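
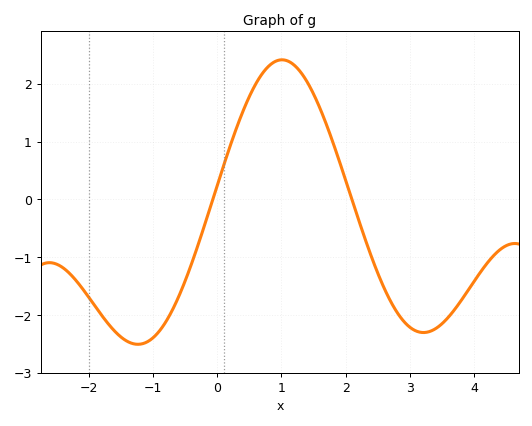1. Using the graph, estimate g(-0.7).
-1.92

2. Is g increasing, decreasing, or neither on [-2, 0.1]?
neither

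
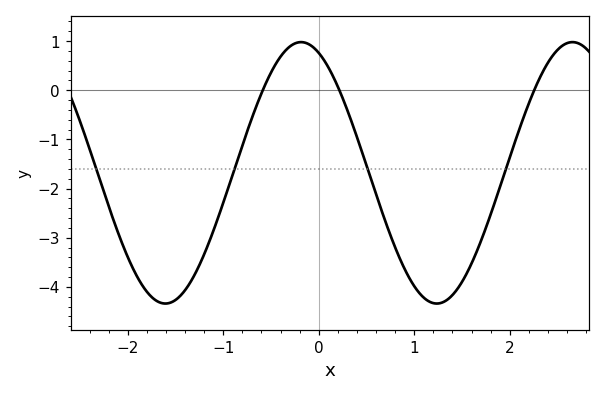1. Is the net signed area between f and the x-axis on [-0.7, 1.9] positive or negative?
negative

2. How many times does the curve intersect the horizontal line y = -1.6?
4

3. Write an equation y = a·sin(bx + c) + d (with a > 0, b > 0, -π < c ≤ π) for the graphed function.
y = 2.66sin(2.21x + 1.98) - 1.68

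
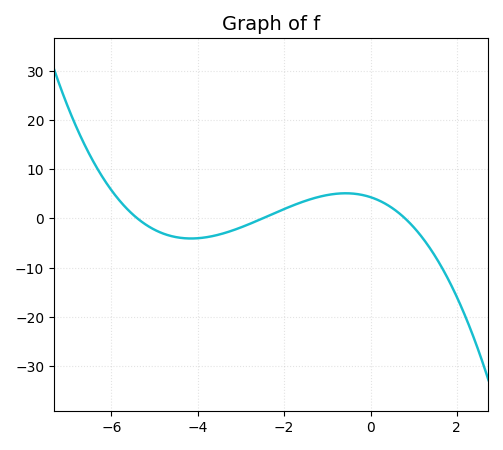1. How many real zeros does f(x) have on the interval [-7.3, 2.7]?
3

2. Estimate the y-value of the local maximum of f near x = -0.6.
5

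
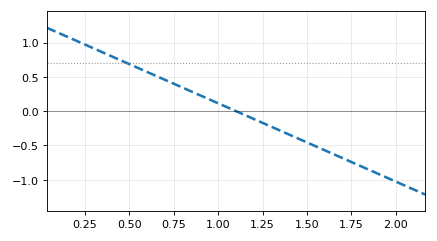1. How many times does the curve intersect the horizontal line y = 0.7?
1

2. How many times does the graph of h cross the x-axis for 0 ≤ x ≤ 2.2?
1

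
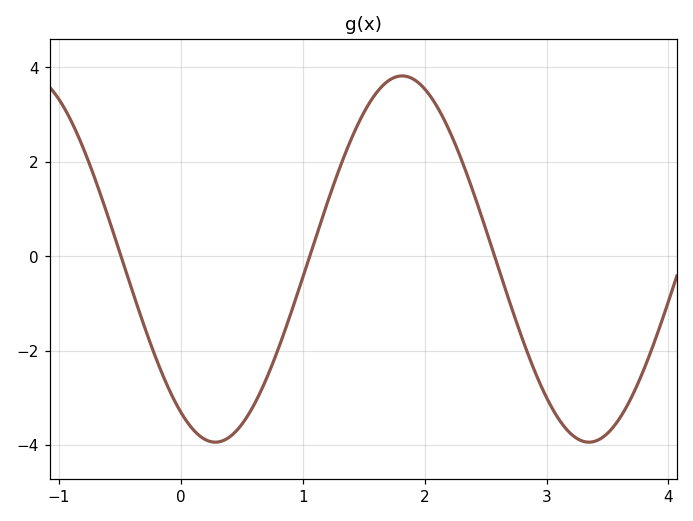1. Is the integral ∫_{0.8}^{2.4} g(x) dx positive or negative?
positive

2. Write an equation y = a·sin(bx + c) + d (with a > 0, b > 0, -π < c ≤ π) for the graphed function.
y = 3.88sin(2x - 2.1) - 0.06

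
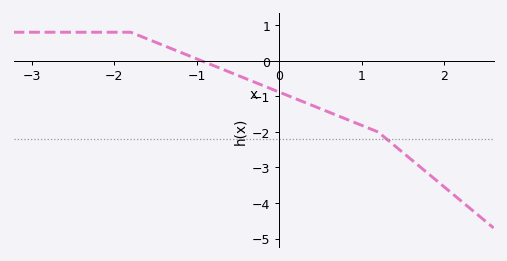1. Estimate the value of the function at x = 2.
-3.54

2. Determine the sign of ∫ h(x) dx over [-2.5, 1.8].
negative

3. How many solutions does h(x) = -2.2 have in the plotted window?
1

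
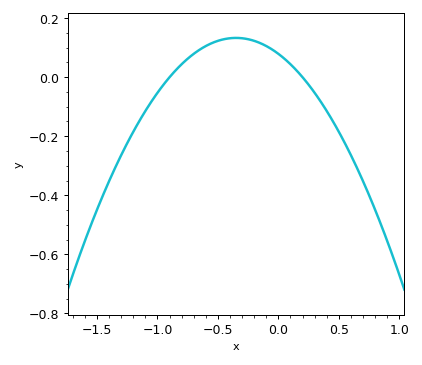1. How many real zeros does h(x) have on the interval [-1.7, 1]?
2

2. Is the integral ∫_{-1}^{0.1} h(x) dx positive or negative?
positive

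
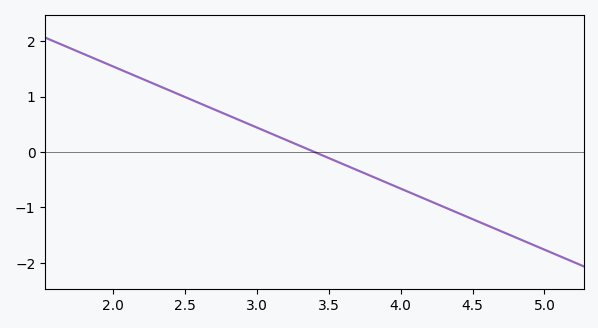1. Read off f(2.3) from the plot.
1.21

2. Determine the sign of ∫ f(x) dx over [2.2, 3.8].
positive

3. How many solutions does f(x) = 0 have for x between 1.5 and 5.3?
1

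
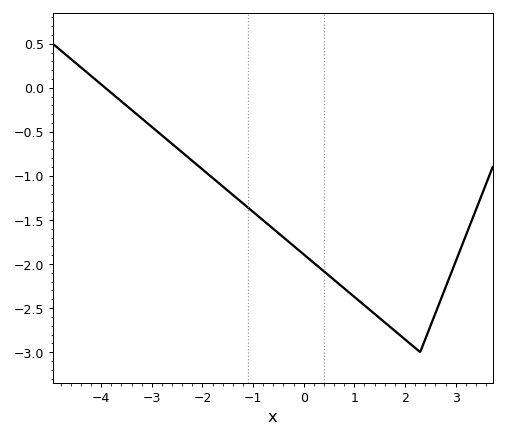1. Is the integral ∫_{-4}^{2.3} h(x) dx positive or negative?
negative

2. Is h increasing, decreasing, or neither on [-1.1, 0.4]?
decreasing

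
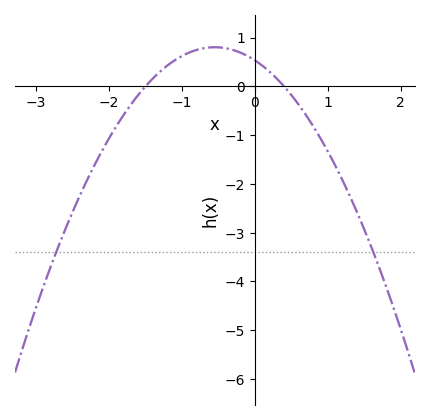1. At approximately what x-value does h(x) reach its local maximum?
-0.55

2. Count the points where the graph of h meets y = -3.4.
2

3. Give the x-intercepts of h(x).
-1.5, 0.4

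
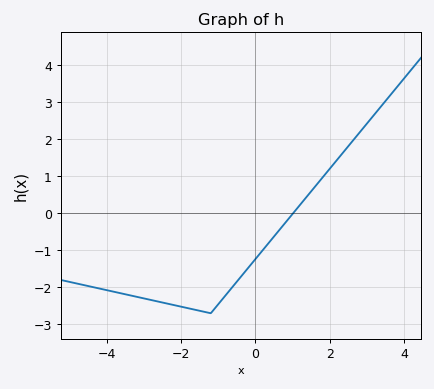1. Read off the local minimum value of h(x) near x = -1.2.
-2.7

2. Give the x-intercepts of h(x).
1.02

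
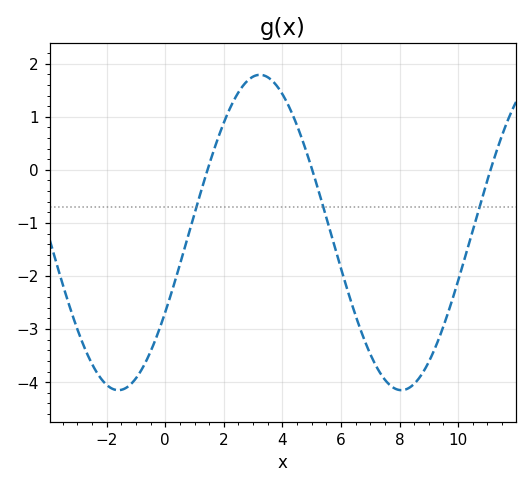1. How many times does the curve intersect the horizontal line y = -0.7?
3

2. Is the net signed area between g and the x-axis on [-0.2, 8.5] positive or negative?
negative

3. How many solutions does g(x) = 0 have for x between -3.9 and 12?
3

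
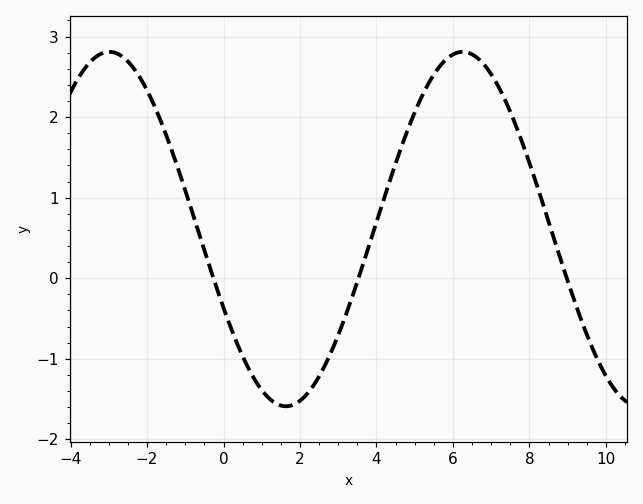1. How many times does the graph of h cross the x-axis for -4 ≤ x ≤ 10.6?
3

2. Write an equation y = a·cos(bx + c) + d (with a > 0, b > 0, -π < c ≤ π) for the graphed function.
y = 2.2cos(0.68x + 2.03) + 0.61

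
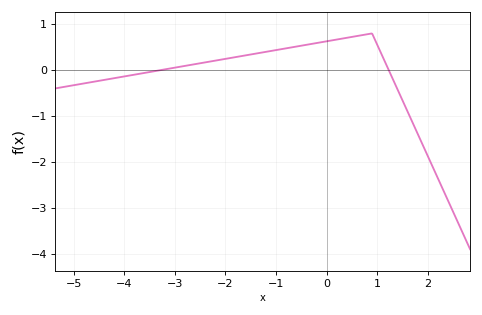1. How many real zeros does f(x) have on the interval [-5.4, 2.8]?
2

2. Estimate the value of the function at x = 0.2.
0.666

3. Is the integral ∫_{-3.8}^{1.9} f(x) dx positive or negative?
positive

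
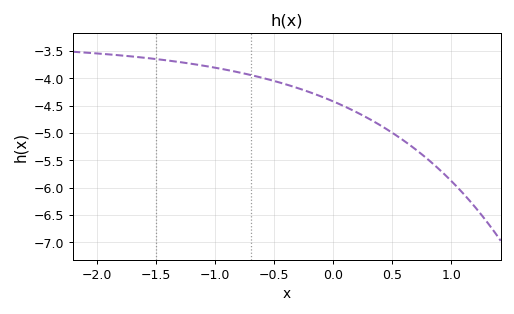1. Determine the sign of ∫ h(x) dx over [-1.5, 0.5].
negative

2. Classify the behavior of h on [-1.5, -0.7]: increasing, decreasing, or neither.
decreasing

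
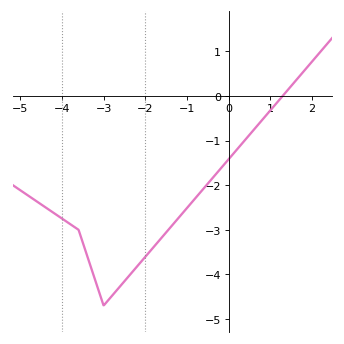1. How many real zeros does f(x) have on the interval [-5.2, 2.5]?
1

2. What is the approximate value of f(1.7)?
0.4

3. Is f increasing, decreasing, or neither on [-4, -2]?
neither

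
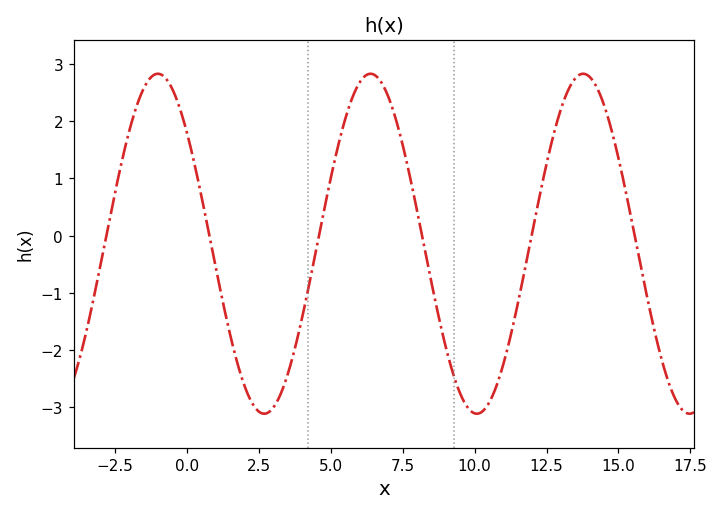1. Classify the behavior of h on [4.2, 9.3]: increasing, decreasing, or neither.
neither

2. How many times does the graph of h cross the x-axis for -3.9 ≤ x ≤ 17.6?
6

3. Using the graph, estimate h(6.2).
2.8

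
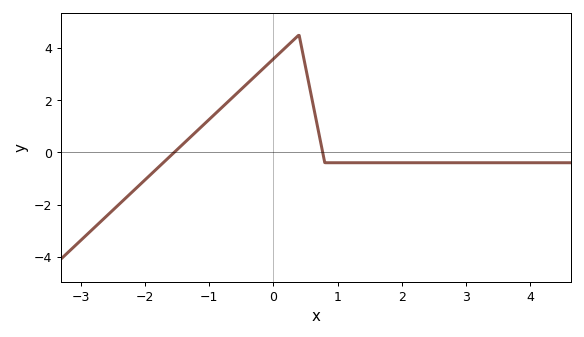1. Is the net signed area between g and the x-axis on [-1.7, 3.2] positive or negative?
positive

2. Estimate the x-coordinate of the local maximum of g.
0.398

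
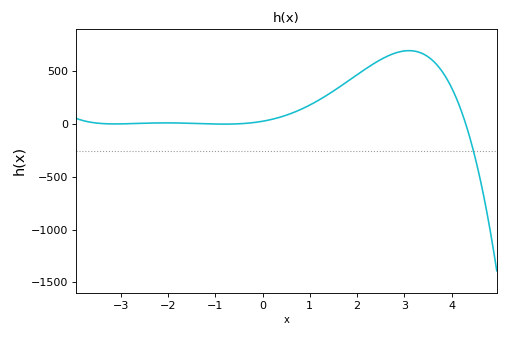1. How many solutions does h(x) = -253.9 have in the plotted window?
1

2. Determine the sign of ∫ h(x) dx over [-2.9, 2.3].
positive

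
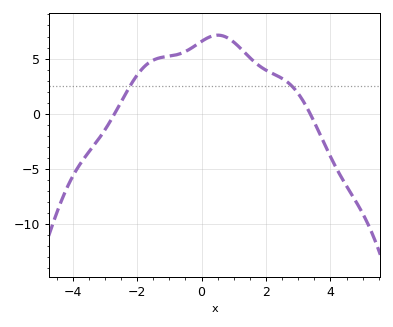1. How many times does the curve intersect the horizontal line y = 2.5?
2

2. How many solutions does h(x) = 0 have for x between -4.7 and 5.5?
2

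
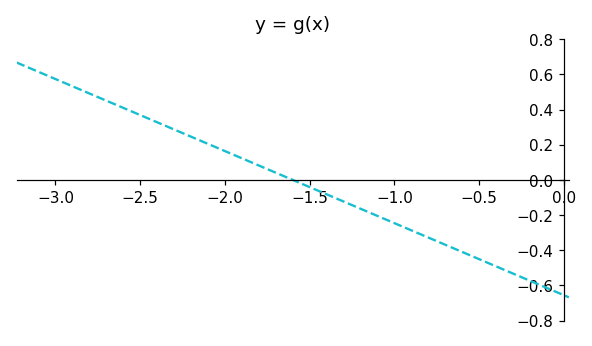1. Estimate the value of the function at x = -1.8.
0.082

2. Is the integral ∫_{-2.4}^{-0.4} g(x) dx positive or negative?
negative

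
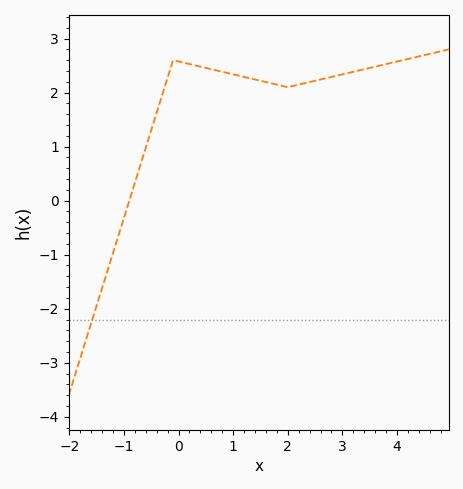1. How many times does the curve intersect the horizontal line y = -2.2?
1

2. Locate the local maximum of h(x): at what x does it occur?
-0.099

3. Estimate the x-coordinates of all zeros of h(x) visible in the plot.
-0.9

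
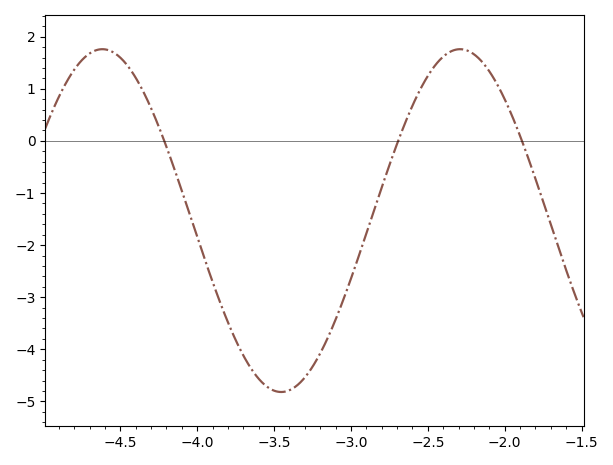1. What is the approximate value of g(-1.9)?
0.1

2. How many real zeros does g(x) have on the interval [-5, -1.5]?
3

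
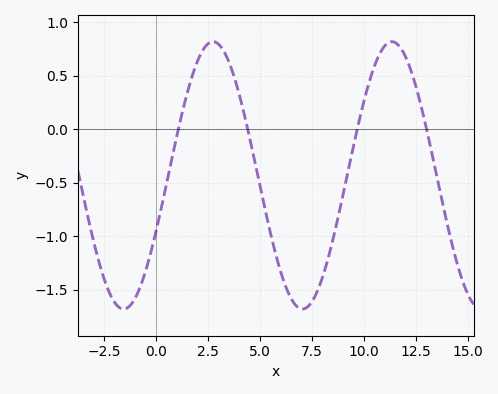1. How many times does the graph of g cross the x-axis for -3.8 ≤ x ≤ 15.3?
4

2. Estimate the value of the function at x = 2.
0.648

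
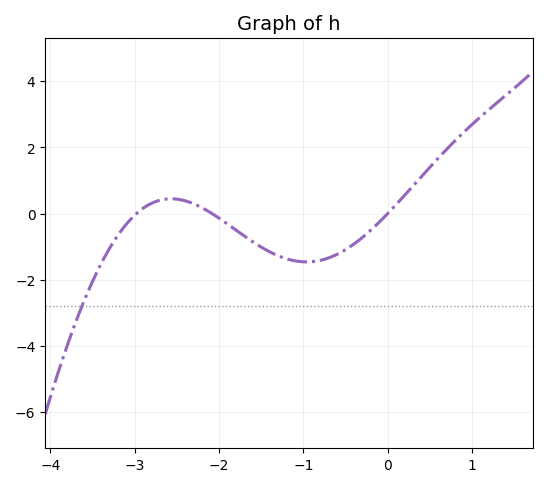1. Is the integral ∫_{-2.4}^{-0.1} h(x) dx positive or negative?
negative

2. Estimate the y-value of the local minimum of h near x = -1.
-1.4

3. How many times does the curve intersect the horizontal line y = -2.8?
1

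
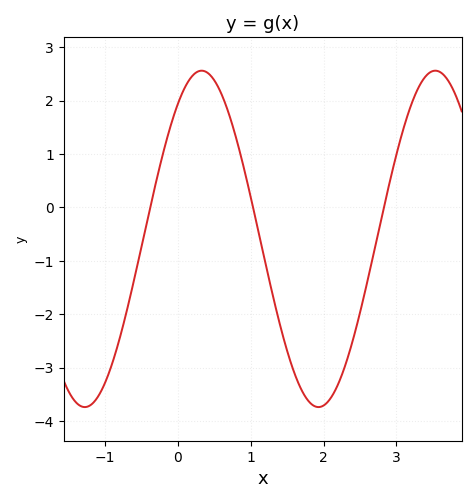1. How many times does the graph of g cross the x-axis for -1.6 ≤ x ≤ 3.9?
3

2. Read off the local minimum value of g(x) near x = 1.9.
-3.74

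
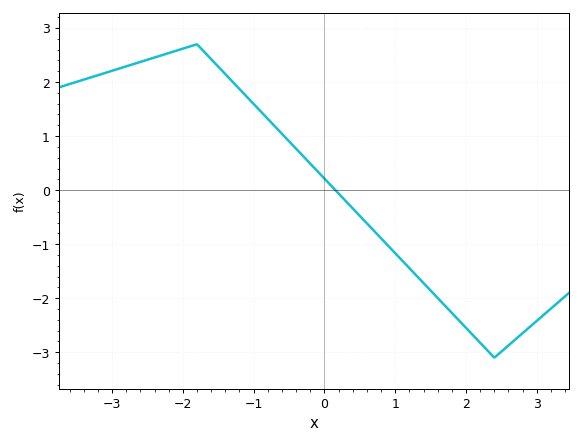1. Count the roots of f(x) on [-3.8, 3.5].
1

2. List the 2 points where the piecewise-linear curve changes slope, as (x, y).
(-1.8, 2.7); (2.4, -3.1)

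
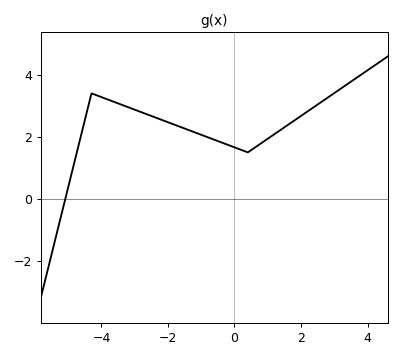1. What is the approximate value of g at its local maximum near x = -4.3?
3.4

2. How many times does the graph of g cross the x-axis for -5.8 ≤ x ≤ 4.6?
1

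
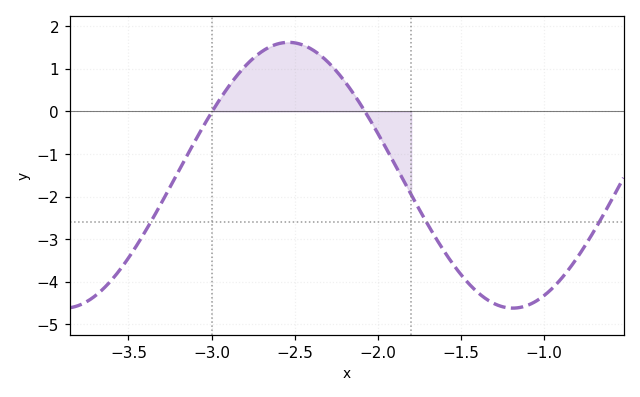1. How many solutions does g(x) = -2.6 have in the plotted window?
3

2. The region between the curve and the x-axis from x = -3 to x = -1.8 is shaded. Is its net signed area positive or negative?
positive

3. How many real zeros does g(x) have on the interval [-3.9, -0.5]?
2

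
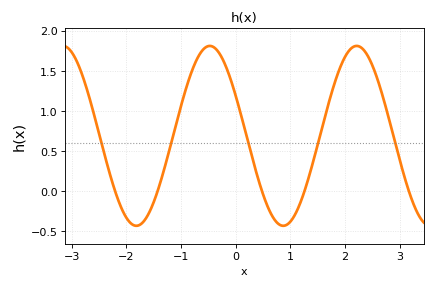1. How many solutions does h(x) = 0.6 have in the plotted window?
5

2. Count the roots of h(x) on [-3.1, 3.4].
5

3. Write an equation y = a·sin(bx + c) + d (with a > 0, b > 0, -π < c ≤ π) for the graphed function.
y = 1.12sin(2.34x + 2.68) + 0.69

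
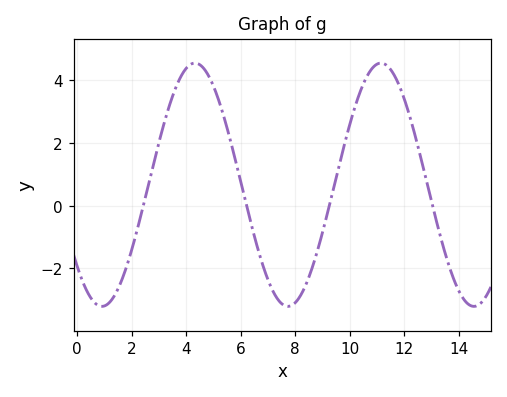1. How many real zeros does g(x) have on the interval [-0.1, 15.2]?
4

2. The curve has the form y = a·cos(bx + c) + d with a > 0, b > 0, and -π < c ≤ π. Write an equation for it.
y = 3.88cos(0.92x + 2.3) + 0.67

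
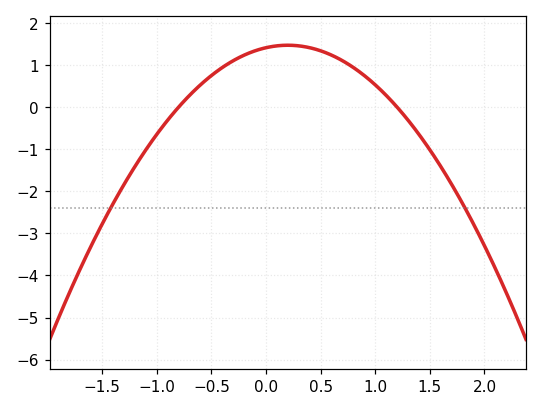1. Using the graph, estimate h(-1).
-0.647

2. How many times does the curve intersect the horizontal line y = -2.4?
2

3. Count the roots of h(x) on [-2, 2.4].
2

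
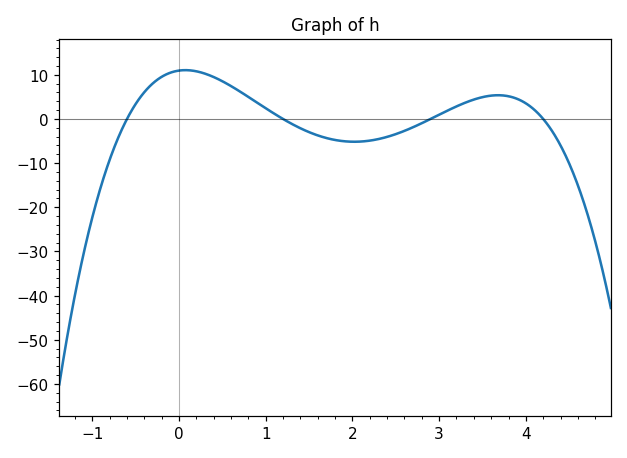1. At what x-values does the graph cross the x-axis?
-0.6, 1.2, 2.9, 4.2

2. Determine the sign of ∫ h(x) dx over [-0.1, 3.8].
positive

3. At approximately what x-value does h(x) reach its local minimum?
2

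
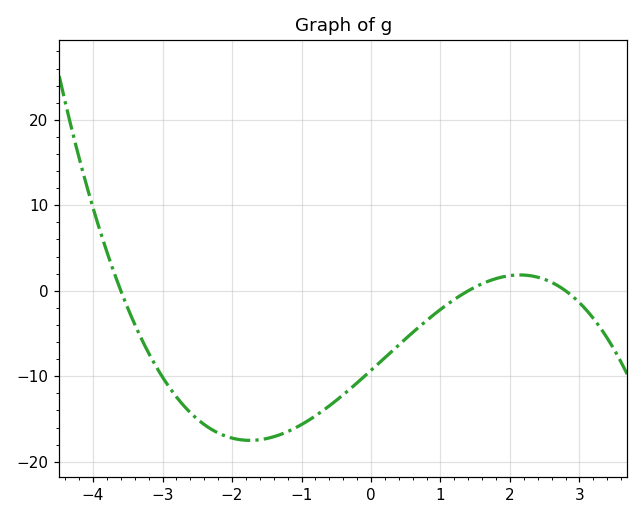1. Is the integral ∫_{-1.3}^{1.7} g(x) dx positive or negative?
negative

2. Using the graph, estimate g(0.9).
-3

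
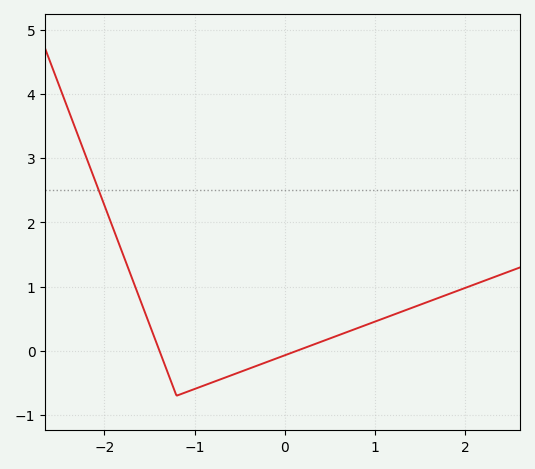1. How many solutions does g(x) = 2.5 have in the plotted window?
1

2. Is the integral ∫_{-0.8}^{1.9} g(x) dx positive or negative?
positive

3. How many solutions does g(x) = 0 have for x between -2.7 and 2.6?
2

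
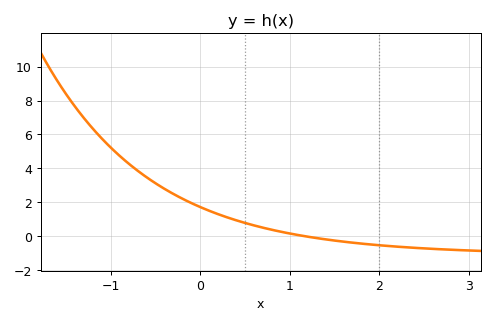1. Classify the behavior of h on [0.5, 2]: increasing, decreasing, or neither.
decreasing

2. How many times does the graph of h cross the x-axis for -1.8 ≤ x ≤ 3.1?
1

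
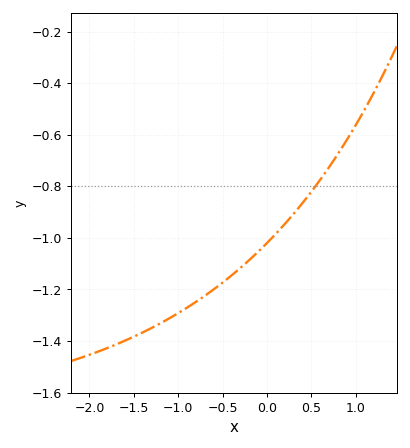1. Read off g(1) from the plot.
-0.56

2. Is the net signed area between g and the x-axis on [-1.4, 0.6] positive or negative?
negative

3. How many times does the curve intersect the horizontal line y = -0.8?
1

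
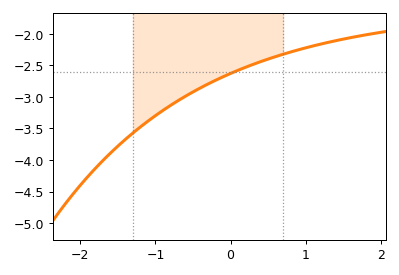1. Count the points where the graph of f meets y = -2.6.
1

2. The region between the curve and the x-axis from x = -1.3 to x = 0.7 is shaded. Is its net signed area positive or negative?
negative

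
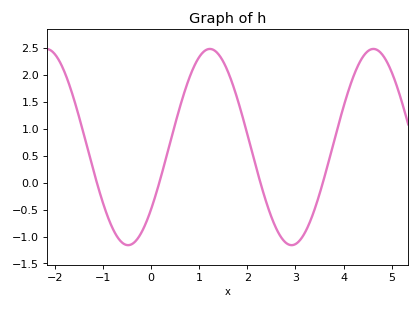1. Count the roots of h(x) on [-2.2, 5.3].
4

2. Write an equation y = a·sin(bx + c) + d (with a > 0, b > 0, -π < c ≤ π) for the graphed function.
y = 1.82sin(1.85x - 0.692) + 0.66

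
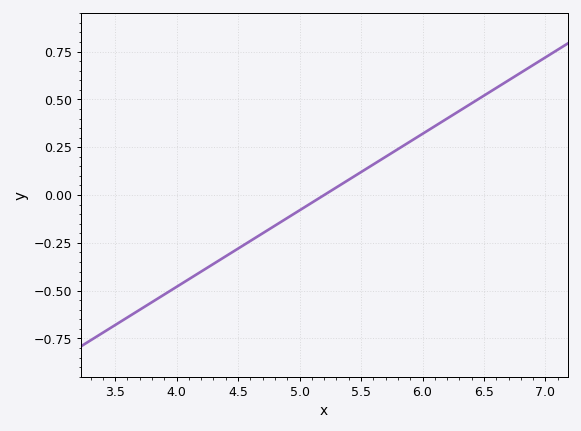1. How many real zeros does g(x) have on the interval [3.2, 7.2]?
1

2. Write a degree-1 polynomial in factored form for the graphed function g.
y = 0.4(x - 5.2)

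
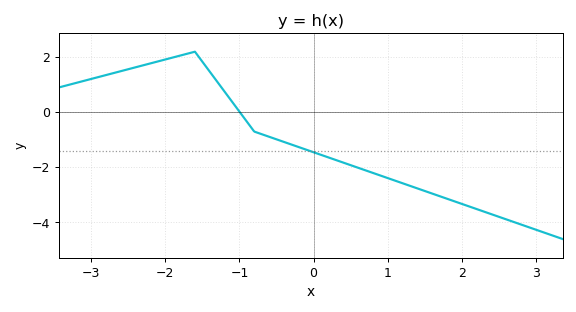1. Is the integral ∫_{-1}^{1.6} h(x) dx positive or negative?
negative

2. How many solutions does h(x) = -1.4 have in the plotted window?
1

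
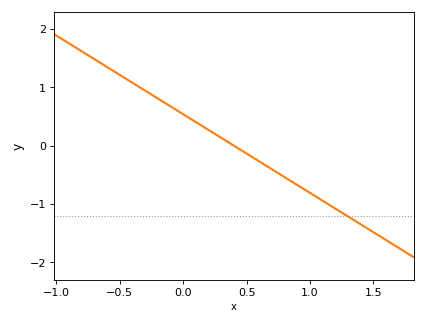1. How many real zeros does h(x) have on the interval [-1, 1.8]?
1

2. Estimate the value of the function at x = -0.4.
1.08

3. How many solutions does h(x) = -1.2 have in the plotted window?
1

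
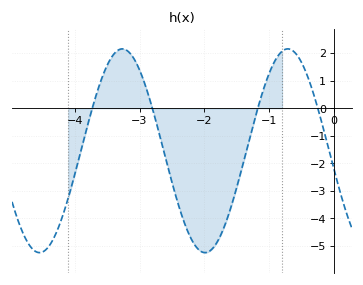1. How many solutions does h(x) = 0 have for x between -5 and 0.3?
4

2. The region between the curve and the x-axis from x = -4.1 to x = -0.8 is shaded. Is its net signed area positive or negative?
negative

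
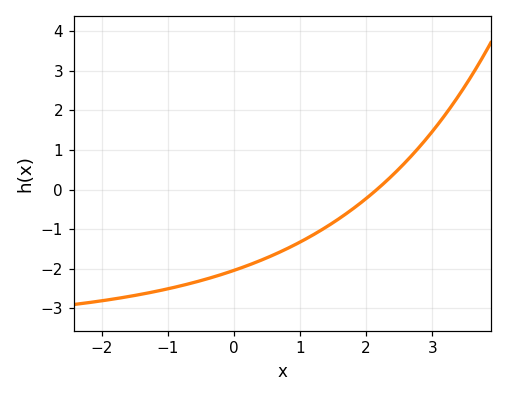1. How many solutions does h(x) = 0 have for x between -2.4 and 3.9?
1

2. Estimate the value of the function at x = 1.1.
-1.2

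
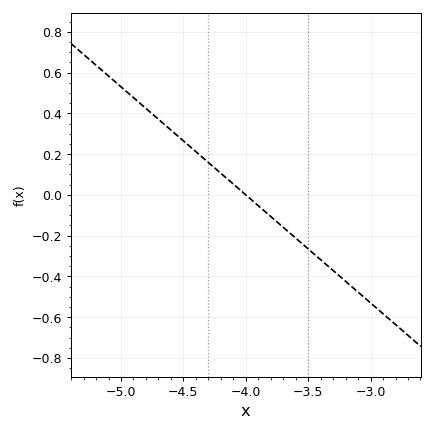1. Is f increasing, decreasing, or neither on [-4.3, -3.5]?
decreasing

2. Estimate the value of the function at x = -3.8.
-0.1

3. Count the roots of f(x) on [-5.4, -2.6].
1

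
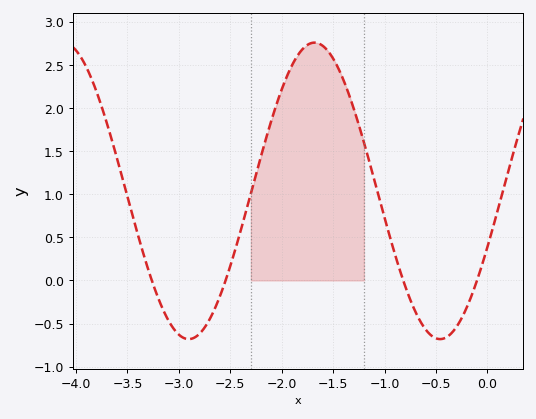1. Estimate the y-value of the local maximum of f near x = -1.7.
2.75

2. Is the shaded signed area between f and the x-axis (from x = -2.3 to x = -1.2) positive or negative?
positive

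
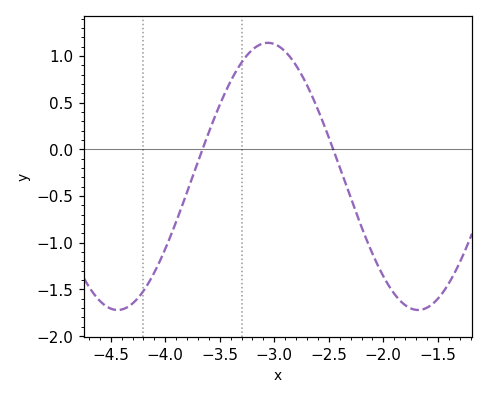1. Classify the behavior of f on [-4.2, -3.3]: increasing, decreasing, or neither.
increasing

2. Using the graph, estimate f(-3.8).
-0.459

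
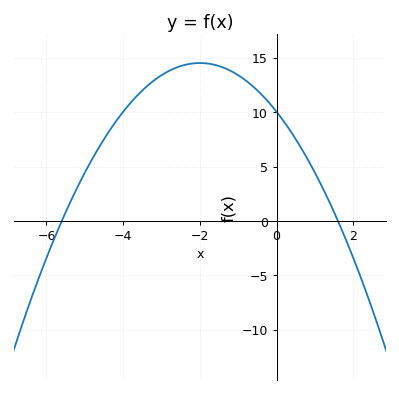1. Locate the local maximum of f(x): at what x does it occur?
-2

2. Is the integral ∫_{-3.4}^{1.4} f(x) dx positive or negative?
positive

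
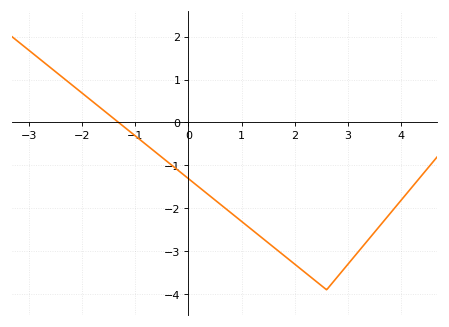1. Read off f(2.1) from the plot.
-3.4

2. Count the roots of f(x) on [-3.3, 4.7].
1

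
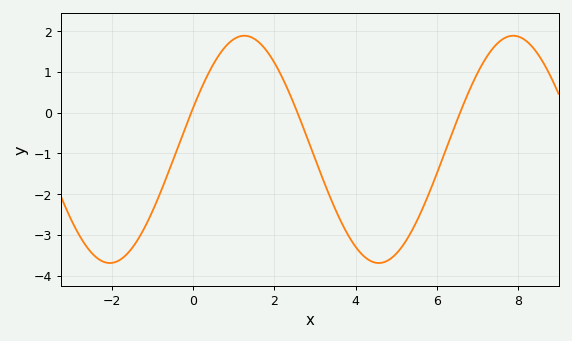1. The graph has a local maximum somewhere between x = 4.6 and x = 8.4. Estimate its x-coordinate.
7.8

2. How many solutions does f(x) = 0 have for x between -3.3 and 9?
3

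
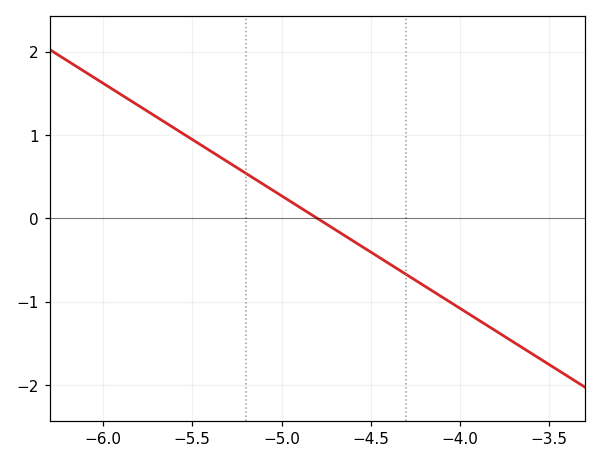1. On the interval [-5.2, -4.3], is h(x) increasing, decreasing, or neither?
decreasing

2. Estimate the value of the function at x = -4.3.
-0.7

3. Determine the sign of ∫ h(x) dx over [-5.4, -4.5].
positive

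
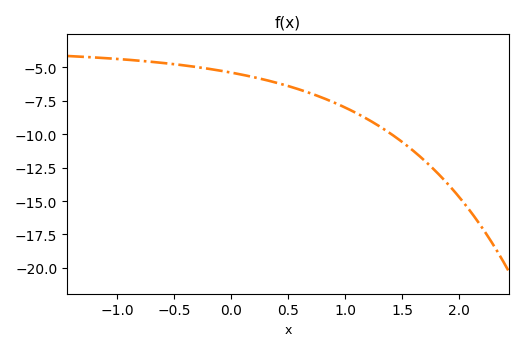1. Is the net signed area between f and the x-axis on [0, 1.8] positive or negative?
negative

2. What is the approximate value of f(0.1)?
-5.6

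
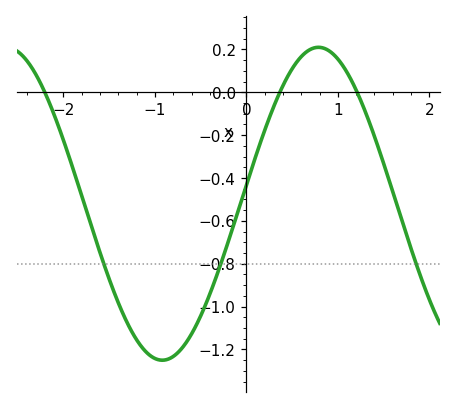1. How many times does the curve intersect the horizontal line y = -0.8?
3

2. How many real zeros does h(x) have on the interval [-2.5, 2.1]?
3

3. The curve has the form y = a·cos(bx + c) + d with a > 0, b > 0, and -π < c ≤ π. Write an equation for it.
y = 0.73cos(1.8x - 1.4) - 0.52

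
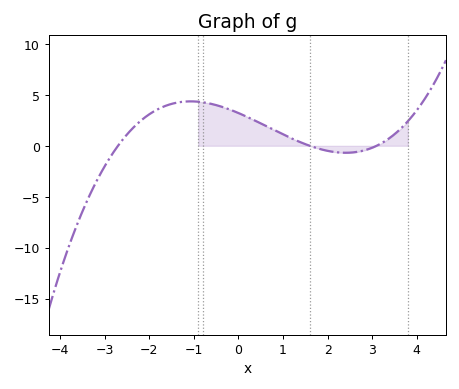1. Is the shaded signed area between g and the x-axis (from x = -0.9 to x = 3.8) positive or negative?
positive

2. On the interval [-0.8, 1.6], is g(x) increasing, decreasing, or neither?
decreasing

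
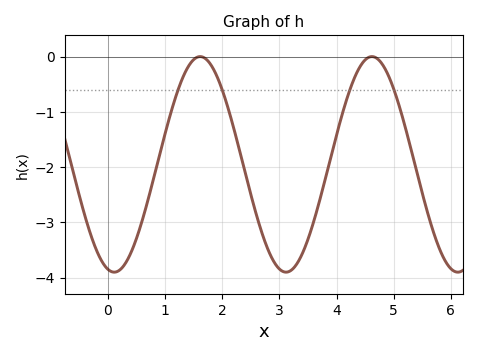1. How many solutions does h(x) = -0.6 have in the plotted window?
4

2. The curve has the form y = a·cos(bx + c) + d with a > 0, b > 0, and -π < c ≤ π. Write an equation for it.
y = 1.95cos(2.1x + 2.9) - 1.95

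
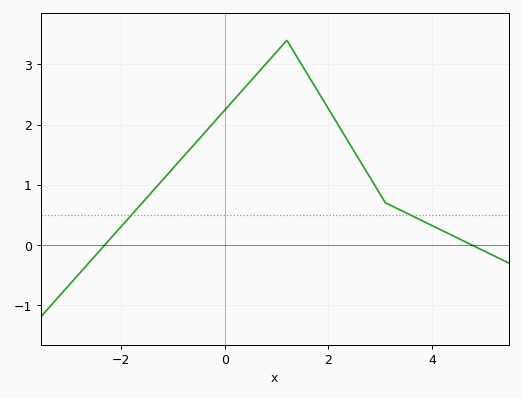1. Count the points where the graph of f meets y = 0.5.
2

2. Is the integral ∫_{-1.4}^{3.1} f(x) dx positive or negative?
positive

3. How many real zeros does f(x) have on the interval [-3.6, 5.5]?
2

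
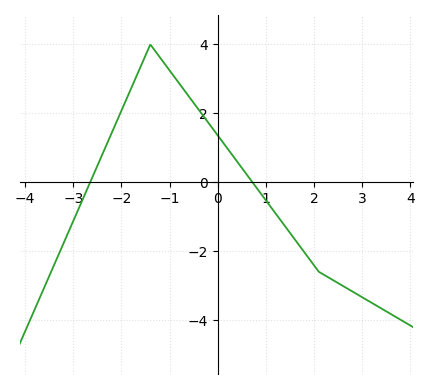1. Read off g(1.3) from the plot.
-1.09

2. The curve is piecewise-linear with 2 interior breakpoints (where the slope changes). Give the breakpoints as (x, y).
(-1.4, 4); (2.1, -2.6)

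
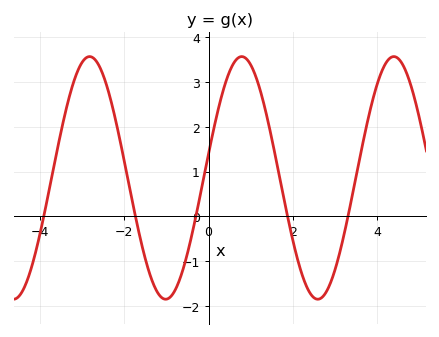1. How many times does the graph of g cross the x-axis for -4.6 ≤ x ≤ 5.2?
5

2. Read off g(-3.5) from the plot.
1.9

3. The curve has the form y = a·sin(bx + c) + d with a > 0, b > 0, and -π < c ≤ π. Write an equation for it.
y = 2.71sin(1.74x + 0.2) + 0.86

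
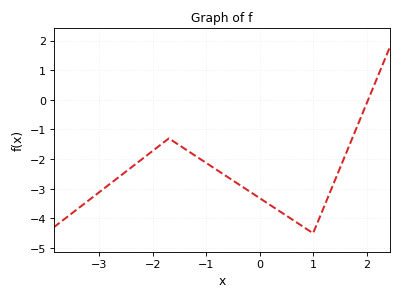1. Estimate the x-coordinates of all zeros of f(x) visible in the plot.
2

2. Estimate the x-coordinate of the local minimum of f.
1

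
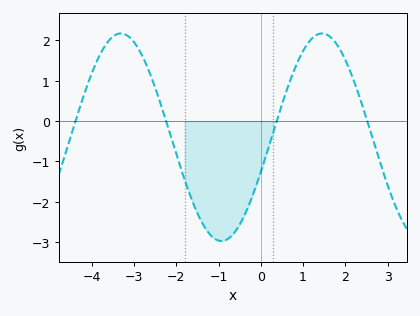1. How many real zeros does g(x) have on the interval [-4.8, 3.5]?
4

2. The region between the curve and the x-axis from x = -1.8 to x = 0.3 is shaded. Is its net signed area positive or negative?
negative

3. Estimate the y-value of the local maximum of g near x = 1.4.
2.2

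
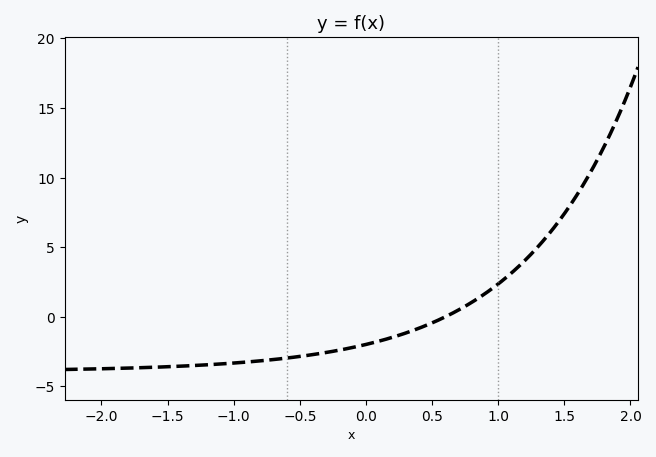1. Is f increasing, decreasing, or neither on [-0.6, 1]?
increasing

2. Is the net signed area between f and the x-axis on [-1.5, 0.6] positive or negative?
negative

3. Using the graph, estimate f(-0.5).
-3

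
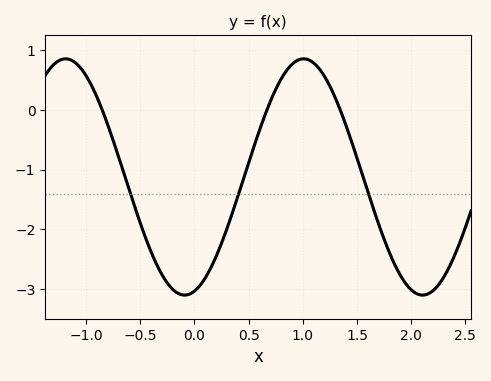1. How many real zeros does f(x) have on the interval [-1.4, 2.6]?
3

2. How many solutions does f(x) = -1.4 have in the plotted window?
3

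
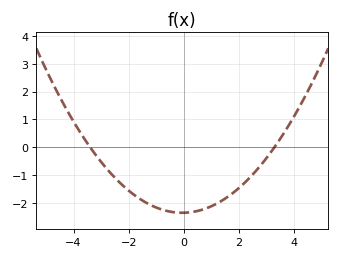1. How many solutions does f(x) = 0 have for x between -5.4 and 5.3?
2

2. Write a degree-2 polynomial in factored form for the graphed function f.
y = 0.21(x + 3.4)(x - 3.3)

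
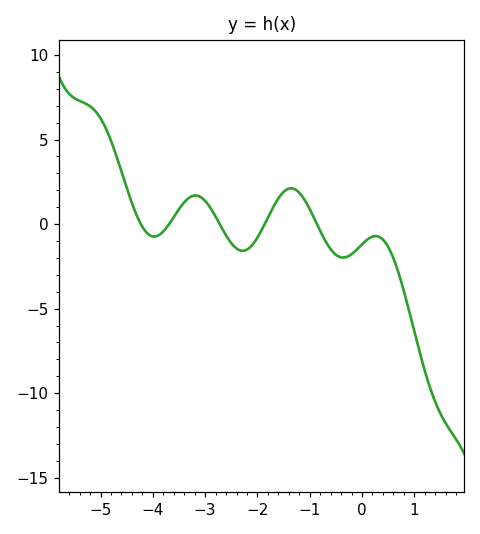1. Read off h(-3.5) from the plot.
0.883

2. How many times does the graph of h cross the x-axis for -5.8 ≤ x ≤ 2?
5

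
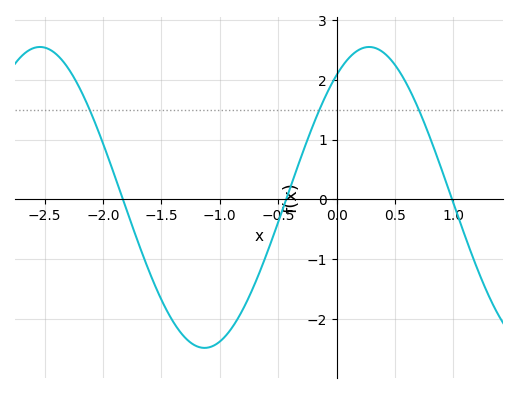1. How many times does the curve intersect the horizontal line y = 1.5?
3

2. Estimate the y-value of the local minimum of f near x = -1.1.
-2.49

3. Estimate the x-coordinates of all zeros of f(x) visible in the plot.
-1.83, -0.431, 0.988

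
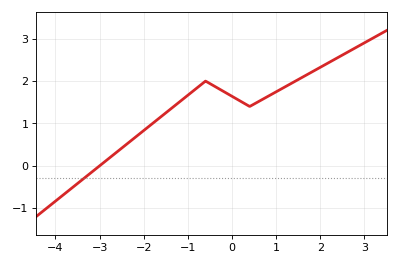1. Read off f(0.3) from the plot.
1.5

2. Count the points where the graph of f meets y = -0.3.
1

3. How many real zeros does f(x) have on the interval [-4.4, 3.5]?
1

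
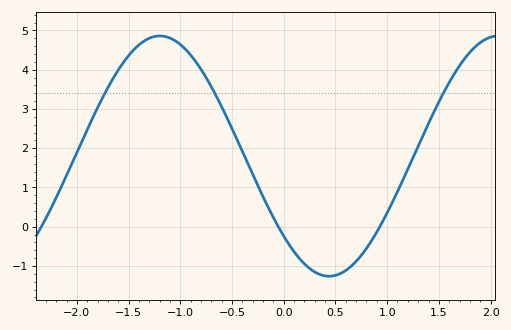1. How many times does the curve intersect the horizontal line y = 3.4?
3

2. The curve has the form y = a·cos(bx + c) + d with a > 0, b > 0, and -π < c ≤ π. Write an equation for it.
y = 3.06cos(1.92x + 2.3) + 1.8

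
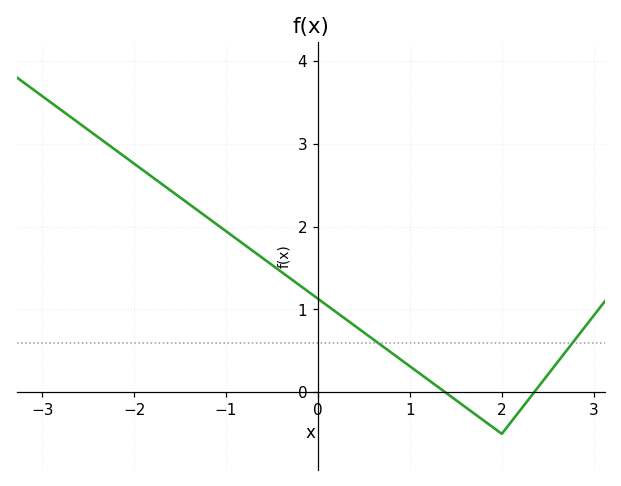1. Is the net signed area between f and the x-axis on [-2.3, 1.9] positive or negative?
positive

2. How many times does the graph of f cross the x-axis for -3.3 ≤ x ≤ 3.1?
2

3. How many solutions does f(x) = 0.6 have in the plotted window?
2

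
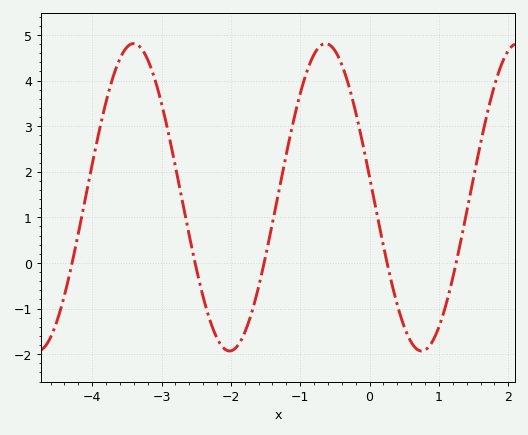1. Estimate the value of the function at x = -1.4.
0.879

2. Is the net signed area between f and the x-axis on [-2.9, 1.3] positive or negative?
positive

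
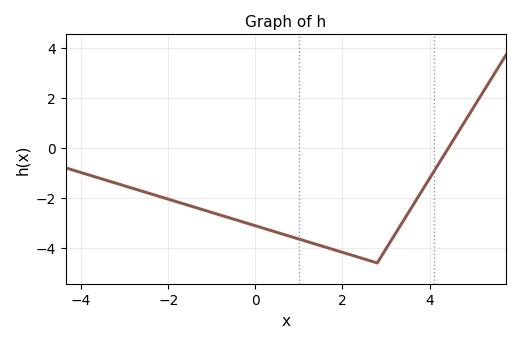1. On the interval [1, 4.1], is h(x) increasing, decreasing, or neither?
neither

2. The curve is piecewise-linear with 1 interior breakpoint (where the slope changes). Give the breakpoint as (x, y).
(2.8, -4.6)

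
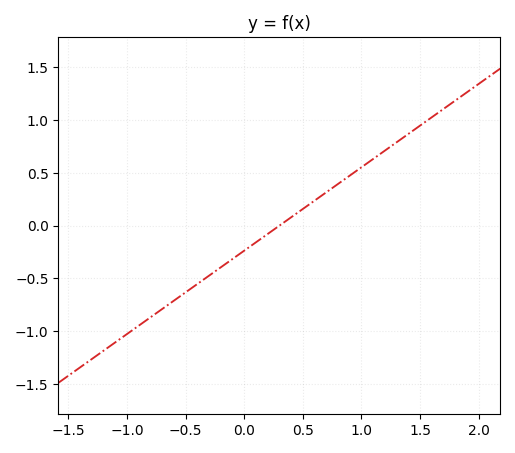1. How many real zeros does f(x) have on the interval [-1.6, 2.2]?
1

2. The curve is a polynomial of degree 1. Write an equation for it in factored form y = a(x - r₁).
y = 0.79(x - 0.3)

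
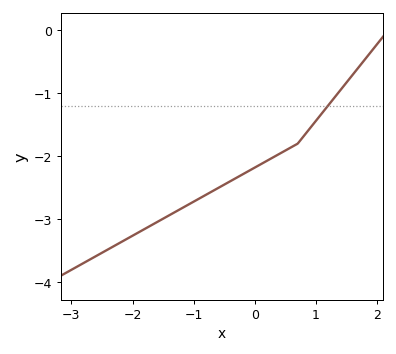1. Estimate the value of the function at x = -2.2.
-3.37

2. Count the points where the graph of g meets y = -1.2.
1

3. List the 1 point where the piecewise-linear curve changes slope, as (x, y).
(0.7, -1.8)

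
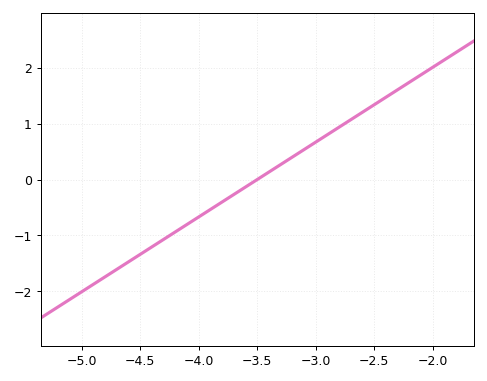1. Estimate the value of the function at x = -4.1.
-0.804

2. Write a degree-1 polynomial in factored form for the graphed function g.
y = 1.34(x + 3.5)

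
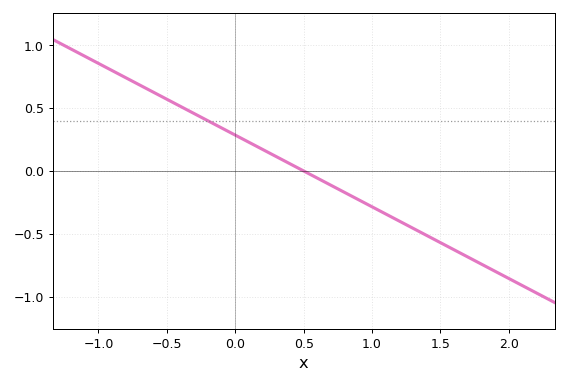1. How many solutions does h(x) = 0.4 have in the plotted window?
1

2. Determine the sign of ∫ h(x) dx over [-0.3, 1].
positive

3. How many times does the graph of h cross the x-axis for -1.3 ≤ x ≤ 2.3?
1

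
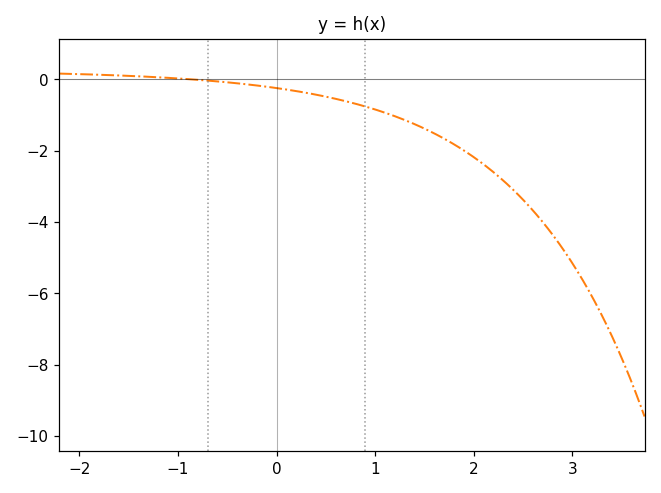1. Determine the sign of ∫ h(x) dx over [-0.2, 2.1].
negative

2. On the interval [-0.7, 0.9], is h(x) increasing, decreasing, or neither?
decreasing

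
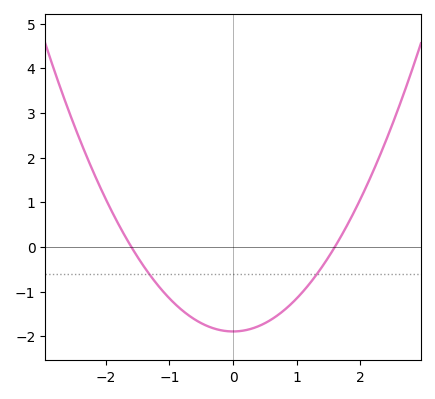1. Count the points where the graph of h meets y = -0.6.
2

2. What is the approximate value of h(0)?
-1.9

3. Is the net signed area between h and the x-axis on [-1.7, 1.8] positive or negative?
negative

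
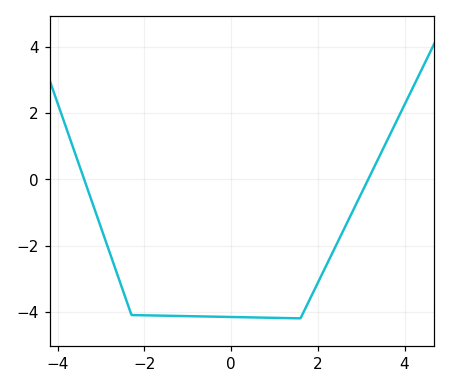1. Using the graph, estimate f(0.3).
-4.2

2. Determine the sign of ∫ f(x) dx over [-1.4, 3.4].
negative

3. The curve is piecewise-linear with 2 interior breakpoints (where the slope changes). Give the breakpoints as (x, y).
(-2.3, -4.1); (1.6, -4.2)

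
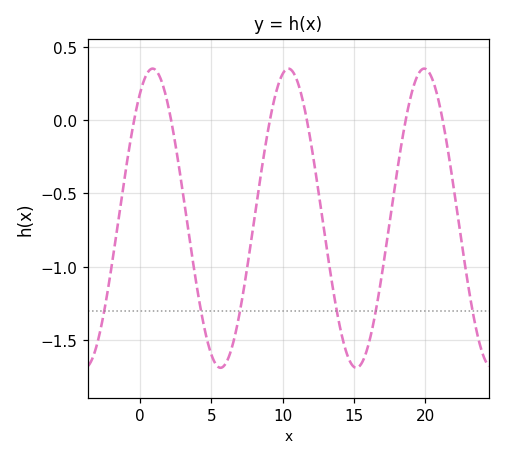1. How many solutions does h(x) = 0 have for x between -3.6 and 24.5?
6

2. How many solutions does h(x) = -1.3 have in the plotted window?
6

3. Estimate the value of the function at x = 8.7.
-0.227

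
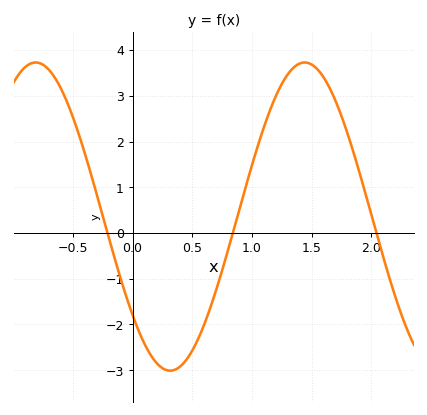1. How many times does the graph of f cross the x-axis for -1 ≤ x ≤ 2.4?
3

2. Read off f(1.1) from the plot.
2.31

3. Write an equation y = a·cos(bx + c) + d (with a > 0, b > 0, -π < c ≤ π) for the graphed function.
y = 3.37cos(2.79x + 2.26) + 0.36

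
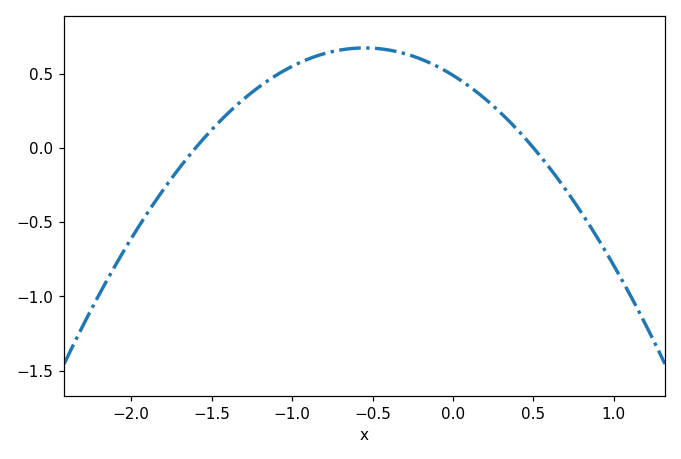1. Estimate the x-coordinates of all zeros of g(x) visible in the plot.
-1.6, 0.5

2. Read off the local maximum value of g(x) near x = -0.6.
0.65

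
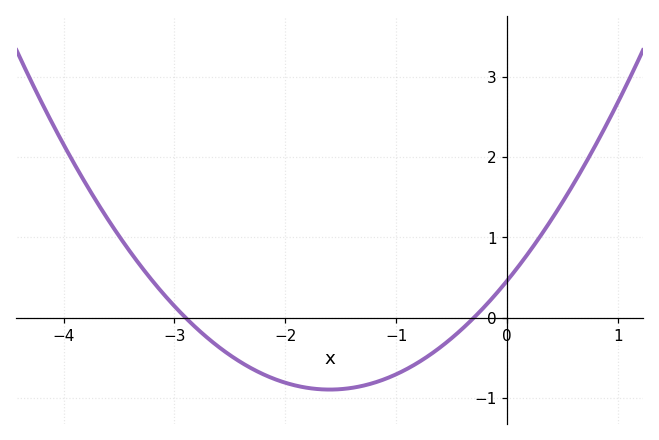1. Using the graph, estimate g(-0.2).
0.1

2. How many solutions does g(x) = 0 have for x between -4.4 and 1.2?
2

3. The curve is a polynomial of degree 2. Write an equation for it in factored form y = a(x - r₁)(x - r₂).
y = 0.53(x + 2.9)(x + 0.3)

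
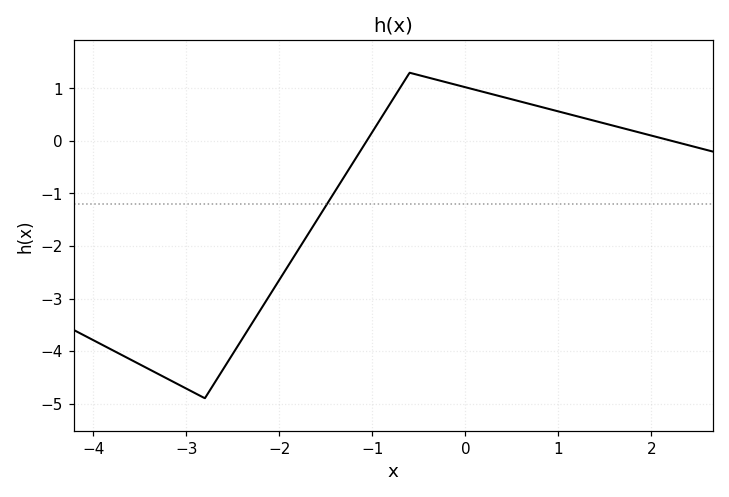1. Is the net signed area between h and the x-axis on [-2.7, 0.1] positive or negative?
negative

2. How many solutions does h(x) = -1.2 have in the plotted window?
1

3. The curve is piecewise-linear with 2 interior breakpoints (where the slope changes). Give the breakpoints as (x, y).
(-2.8, -4.9); (-0.6, 1.3)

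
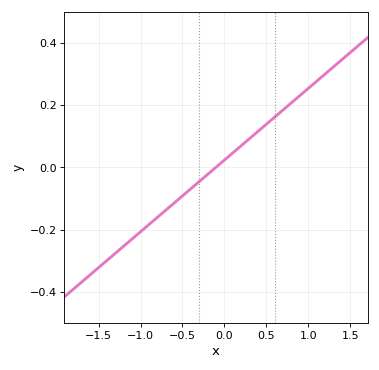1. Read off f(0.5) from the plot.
0.14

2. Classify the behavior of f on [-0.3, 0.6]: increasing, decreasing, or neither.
increasing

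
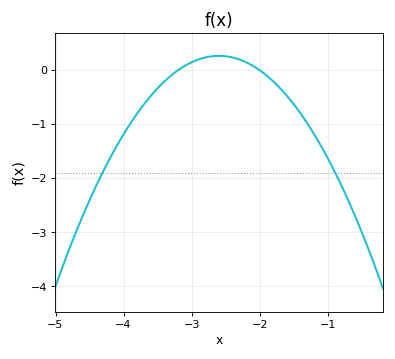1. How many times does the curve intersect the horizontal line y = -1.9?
2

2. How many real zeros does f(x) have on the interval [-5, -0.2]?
2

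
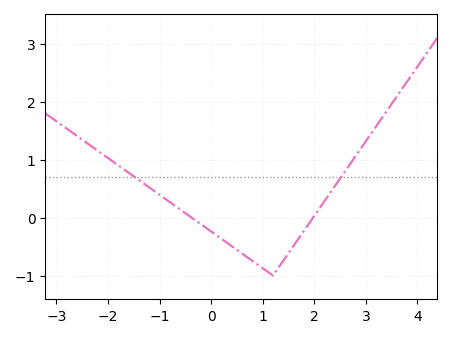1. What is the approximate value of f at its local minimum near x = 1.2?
-1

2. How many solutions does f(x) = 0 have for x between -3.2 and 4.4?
2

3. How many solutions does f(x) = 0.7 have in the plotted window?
2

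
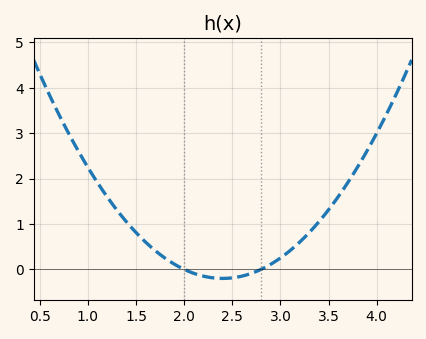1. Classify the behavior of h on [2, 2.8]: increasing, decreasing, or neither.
neither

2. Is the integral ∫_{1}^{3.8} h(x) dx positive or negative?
positive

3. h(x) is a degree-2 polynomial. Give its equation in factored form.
y = 1.25(x - 2)(x - 2.8)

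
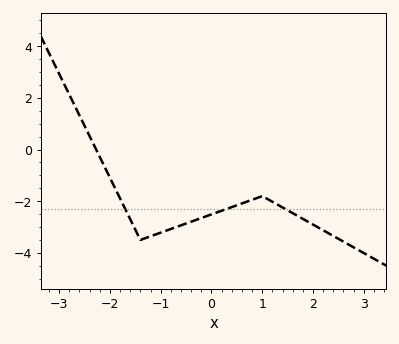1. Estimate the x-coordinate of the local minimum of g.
-1.4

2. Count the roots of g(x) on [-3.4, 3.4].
1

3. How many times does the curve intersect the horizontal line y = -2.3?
3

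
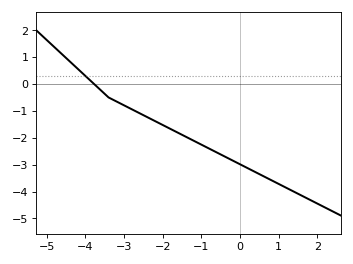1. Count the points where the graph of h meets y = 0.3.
1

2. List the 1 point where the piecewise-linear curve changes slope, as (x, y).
(-3.4, -0.5)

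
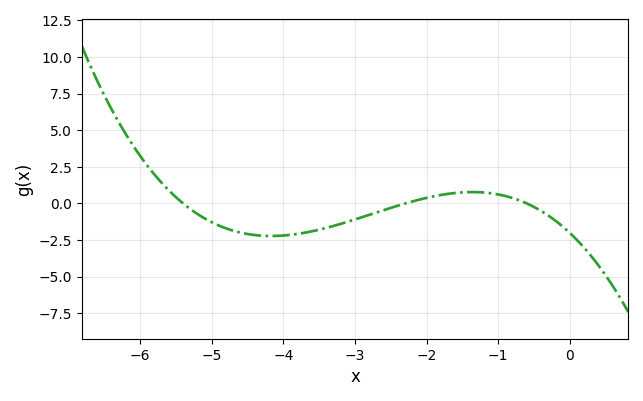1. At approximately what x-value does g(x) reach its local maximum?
-1.36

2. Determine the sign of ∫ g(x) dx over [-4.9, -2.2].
negative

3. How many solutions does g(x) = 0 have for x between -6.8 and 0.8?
3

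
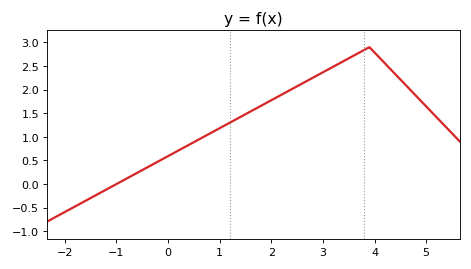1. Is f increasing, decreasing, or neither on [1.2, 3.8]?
increasing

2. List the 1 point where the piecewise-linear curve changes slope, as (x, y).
(3.9, 2.9)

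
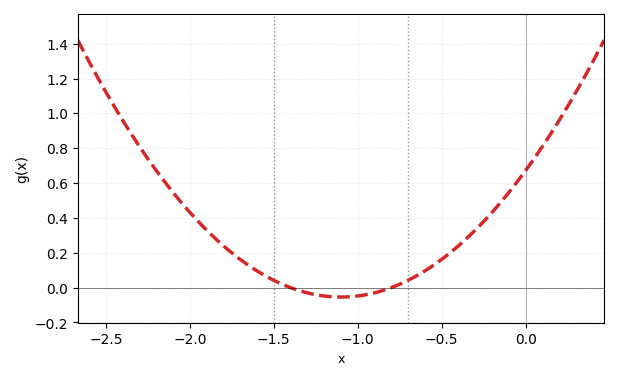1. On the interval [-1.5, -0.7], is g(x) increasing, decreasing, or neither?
neither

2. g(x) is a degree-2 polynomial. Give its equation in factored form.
y = 0.6(x + 1.4)(x + 0.8)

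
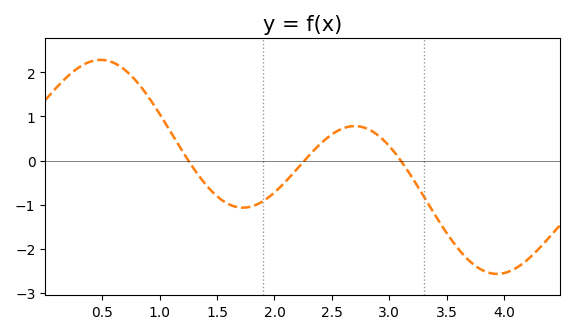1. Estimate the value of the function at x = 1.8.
-1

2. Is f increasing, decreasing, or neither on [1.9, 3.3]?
neither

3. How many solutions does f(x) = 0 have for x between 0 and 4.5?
3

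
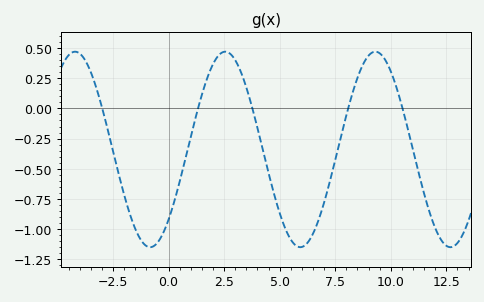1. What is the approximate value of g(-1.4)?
-1.04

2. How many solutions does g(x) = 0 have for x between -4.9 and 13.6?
5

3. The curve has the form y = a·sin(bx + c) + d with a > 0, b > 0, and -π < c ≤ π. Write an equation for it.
y = 0.81sin(0.93x - 0.8) - 0.34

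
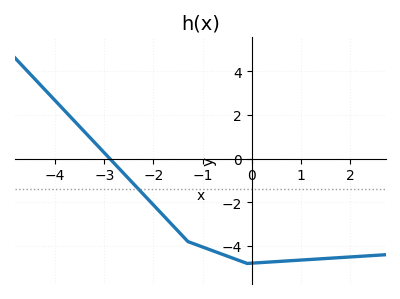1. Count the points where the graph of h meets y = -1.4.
1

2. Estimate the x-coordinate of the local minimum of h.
-0.097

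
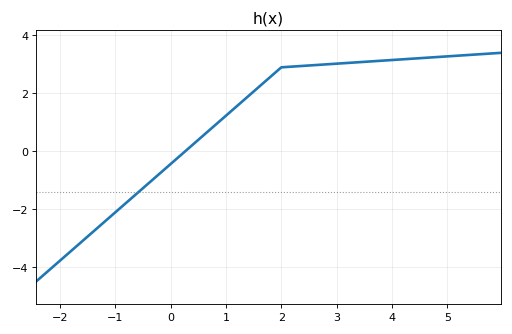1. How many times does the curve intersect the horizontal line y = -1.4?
1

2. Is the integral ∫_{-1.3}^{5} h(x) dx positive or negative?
positive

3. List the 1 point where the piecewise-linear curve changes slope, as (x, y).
(2, 2.9)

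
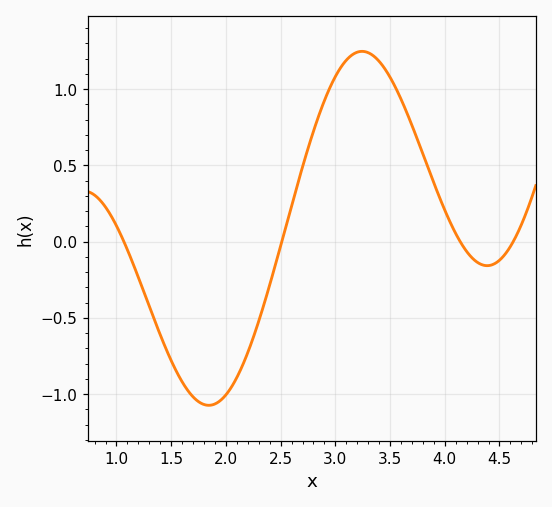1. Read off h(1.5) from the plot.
-0.779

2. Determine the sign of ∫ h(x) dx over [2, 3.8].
positive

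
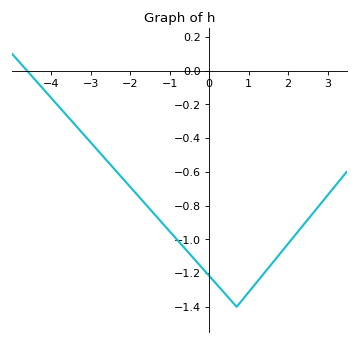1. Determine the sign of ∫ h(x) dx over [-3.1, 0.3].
negative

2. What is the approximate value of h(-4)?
-0.161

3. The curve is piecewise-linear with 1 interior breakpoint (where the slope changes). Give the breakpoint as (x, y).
(0.7, -1.4)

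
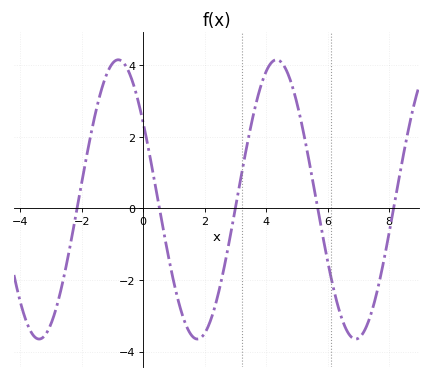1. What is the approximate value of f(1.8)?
-3.65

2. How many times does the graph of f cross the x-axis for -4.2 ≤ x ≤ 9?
5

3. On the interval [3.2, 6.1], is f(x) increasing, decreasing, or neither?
neither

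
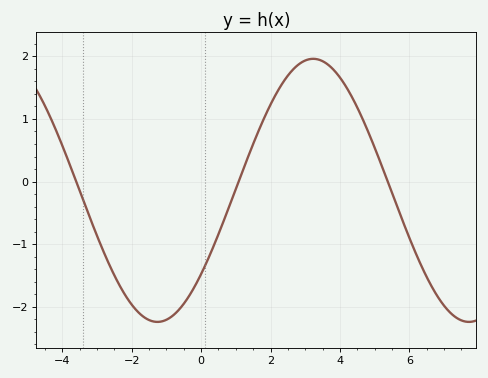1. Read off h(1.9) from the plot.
1.11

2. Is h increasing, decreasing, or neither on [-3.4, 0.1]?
neither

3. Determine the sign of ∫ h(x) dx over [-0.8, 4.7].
positive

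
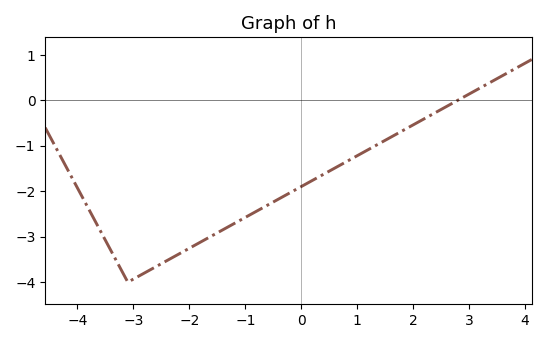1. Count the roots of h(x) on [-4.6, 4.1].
1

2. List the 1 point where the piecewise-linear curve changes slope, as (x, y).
(-3.1, -4)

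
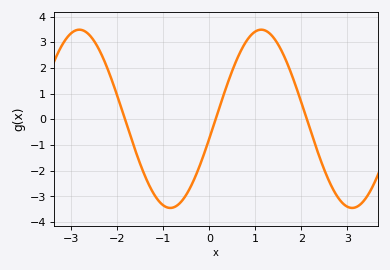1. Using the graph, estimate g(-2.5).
3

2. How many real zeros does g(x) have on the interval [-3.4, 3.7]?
3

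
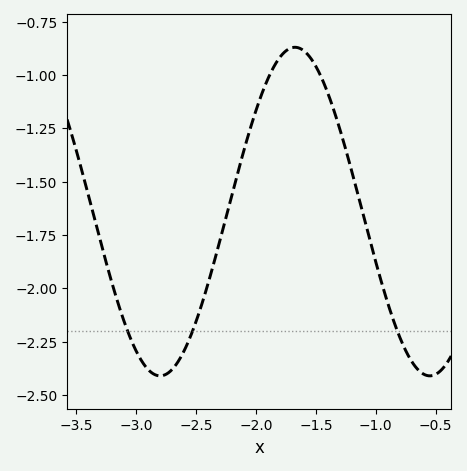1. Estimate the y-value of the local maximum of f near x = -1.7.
-0.88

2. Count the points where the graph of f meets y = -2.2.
3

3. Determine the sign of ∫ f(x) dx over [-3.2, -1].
negative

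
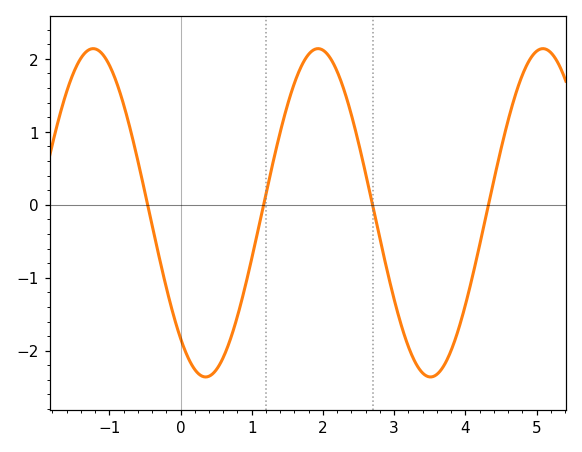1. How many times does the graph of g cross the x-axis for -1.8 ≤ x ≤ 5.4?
4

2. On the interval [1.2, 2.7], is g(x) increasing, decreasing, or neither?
neither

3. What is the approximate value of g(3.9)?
-1.72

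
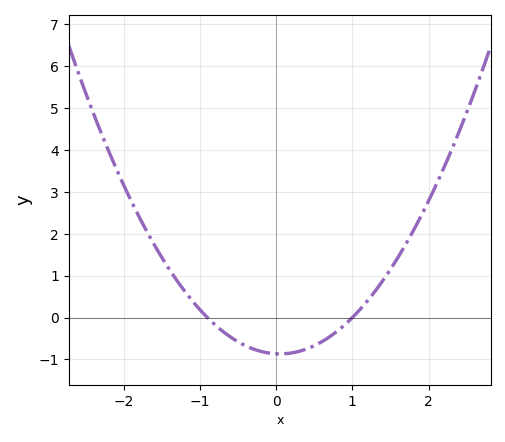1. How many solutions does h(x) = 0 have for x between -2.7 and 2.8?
2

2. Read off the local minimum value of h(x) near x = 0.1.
-0.9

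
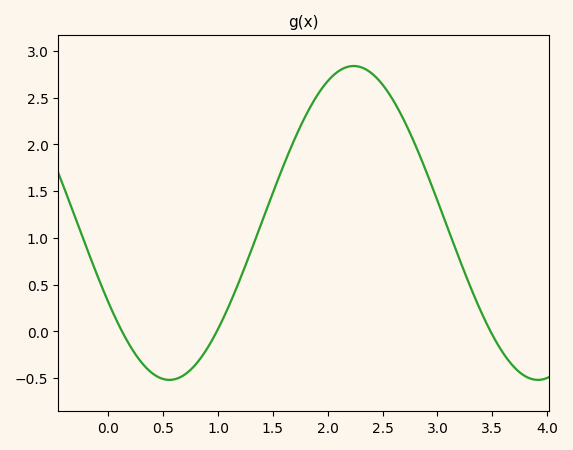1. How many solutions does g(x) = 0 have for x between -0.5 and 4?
3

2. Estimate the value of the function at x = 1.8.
2.31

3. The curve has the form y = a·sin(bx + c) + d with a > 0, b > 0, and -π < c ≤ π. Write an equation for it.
y = 1.68sin(1.87x - 2.61) + 1.16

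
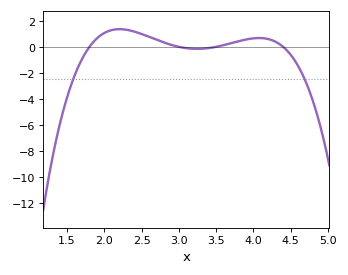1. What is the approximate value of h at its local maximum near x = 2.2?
1.4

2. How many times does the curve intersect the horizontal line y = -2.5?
2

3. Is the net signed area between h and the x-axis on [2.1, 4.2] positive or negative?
positive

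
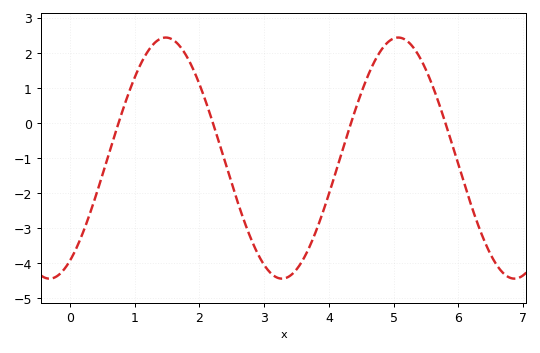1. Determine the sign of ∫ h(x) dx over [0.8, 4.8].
negative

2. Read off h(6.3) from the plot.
-2.9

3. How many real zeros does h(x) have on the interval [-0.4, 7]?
4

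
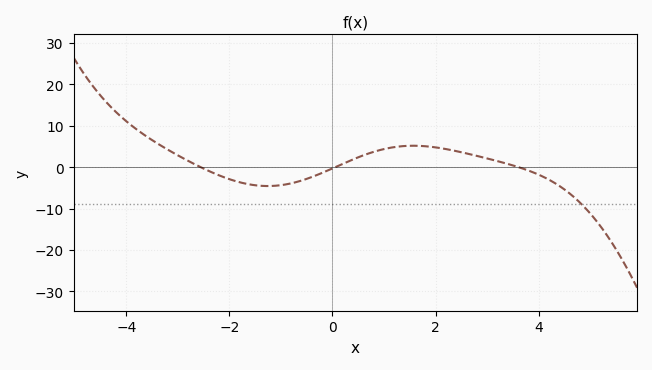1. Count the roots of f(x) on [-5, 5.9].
3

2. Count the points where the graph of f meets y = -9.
1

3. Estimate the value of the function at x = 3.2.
1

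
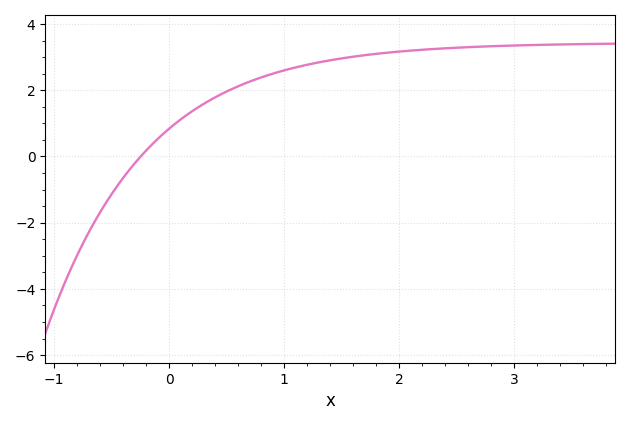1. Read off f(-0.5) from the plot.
-1.2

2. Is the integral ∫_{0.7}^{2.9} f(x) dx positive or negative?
positive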